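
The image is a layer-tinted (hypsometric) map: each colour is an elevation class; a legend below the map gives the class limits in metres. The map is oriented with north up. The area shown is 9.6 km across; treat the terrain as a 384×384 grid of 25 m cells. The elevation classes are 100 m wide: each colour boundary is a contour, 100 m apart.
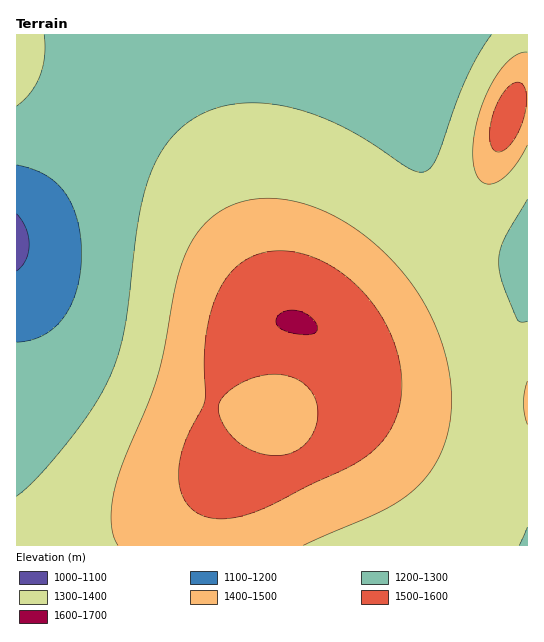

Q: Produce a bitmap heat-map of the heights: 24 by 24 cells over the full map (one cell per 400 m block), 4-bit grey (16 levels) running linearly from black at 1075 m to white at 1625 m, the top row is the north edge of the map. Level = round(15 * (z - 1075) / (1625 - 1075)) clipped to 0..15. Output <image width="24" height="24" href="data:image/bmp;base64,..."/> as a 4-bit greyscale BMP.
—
<image width="24" height="24" href="data:image/bmp;base64,Qk2WAQAAAAAAAHYAAAAoAAAAGAAAABgAAAABAAQAAAAAACABAAATCwAAEwsAABAAAAAAAAAAAAAAABEREQAiIiIAMzMzAERERABVVVUAZmZmAHd3dwCIiIgAmZmZAKqqqgC7u7sAzMzMAN3d3QDu7u4A////AHd4mqu7uqmYiId3Zmd4mrvMy7qpmYh3dmZ4mrvMzMu6qZiHdmZ3irvMzMzLuqmHd2ZniavMy7zMy6mId1ZneavMuqvNzLqYeFVWeJu8uqvN3LqYeFVWaJq8u7zd3LqYeERVZ4q8zM3e3LqYeDRFZ4q83u7u3LmHdzNEV4m83u7ty6mHdiM0Vom83u7dy5iHZhI0Vomrzd3Muph3ZhI0VnirvMy7qYd3ZhI0Vniaq7uqmHd3ZhI0VniJmqmZh3d3diNEVmeImZiId3Z4hzRFVmd4iIh3dmZ5qERVVmZ3d3d3ZmZ5ulVVVmZmd3ZmZmZ5zGZVVmZmZmZmZmZozWZlVmZmZmZmZmZnrHZmVmZmZmZmZmZminZmZmZmZmZmZmVmeA=="/>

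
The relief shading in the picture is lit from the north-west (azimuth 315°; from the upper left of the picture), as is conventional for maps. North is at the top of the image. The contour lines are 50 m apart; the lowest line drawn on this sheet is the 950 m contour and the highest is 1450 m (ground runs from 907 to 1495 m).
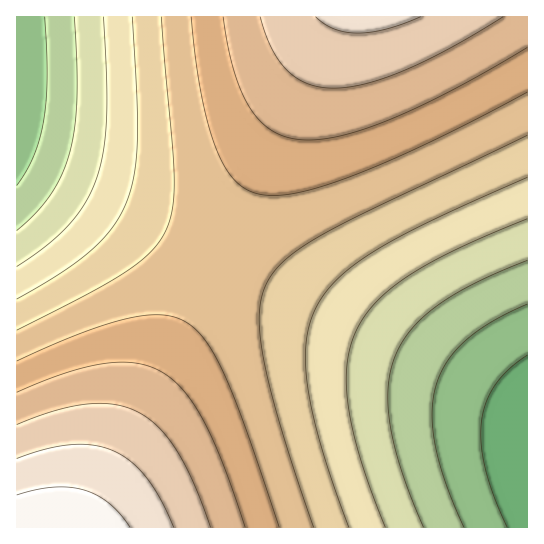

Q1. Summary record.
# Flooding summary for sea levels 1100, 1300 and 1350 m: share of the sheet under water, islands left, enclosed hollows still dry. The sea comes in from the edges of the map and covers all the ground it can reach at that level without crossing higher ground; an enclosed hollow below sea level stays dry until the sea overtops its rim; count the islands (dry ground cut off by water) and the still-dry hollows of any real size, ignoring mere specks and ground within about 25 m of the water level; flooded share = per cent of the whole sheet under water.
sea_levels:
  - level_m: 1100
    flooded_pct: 24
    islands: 0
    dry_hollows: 0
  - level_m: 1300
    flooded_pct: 78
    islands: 0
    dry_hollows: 0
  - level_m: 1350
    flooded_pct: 88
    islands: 0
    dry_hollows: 0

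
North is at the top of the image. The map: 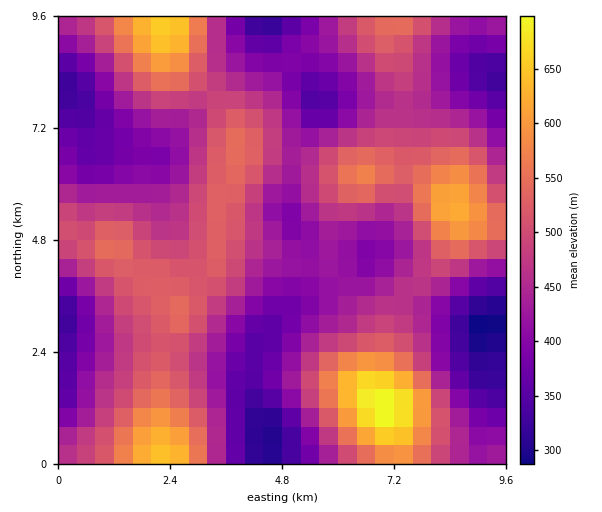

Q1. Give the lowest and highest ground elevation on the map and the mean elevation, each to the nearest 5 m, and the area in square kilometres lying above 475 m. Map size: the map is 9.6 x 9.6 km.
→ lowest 280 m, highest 705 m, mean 460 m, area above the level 39.3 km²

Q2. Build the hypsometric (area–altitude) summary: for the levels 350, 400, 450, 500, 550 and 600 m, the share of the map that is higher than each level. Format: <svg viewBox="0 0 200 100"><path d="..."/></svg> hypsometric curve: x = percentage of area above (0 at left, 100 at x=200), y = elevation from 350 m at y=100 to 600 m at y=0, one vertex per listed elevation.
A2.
<svg viewBox="0 0 200 100"><path d="M184 100l-32-20-44-20-44-20-39-20-13-20"/></svg>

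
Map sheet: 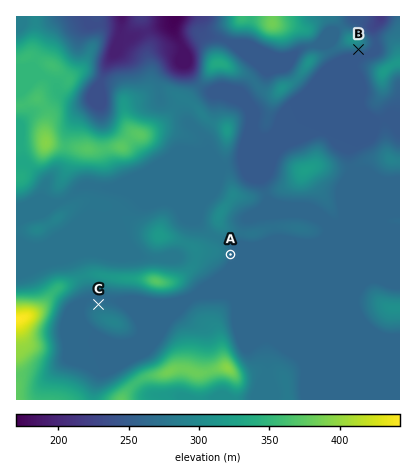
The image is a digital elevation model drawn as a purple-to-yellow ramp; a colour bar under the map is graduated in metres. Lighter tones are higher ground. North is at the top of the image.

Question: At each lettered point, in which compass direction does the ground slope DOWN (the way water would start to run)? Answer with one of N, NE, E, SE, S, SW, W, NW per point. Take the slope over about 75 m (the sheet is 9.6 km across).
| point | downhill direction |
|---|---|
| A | E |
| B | S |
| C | N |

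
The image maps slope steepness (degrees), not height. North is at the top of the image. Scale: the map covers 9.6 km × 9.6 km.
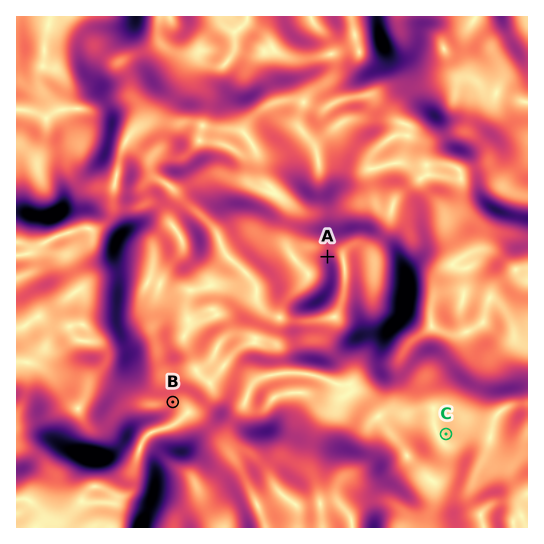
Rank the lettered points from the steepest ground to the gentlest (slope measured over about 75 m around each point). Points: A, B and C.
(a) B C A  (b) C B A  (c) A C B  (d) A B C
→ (d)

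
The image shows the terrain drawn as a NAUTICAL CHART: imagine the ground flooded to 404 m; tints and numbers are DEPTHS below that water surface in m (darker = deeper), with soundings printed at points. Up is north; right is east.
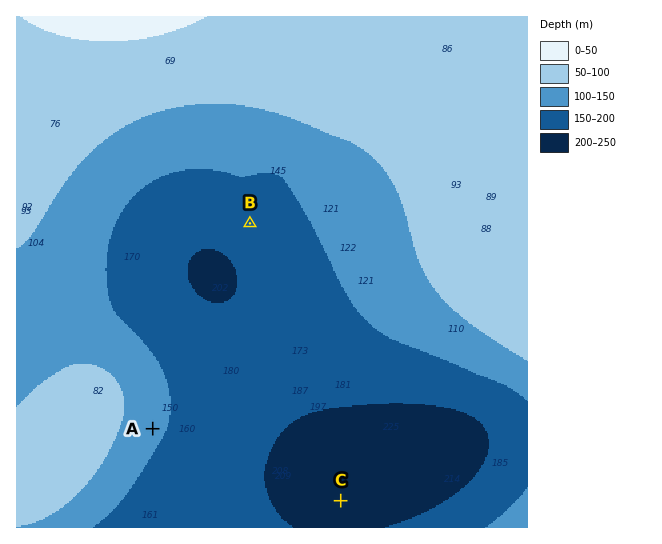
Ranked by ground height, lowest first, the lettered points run C B A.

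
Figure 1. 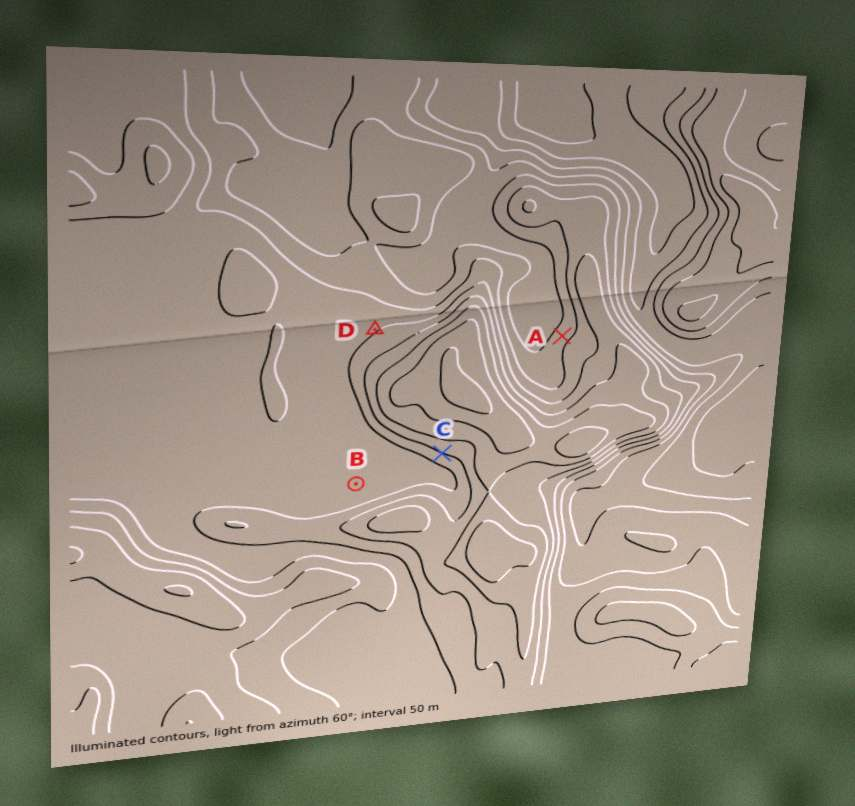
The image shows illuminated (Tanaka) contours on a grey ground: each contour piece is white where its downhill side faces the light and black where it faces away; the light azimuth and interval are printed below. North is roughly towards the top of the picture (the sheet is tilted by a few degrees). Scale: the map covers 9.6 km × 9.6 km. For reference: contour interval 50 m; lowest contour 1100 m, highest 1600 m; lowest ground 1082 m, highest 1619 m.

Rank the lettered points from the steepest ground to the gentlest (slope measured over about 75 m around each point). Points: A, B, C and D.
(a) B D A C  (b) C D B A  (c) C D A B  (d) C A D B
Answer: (d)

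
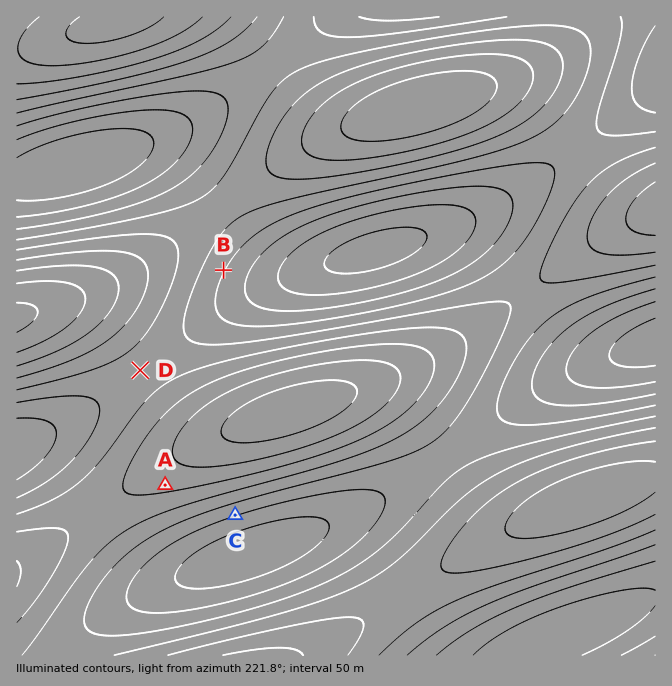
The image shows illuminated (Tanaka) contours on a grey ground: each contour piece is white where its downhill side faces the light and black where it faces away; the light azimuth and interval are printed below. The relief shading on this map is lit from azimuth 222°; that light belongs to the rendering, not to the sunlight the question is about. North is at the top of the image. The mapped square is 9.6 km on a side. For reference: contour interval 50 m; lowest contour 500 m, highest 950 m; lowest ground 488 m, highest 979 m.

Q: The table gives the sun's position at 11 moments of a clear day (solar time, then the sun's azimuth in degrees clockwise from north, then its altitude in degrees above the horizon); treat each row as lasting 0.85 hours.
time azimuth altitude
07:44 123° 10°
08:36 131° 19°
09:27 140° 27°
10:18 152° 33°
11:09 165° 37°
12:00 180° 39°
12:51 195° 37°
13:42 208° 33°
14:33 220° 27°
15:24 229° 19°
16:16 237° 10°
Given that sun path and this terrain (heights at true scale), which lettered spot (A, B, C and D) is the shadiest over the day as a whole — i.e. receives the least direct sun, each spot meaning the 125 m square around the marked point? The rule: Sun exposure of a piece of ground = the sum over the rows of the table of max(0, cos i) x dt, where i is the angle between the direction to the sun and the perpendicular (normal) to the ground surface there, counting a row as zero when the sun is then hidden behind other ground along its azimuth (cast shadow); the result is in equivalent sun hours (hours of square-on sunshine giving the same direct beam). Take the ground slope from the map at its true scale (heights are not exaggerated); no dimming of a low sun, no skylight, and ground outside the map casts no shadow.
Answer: C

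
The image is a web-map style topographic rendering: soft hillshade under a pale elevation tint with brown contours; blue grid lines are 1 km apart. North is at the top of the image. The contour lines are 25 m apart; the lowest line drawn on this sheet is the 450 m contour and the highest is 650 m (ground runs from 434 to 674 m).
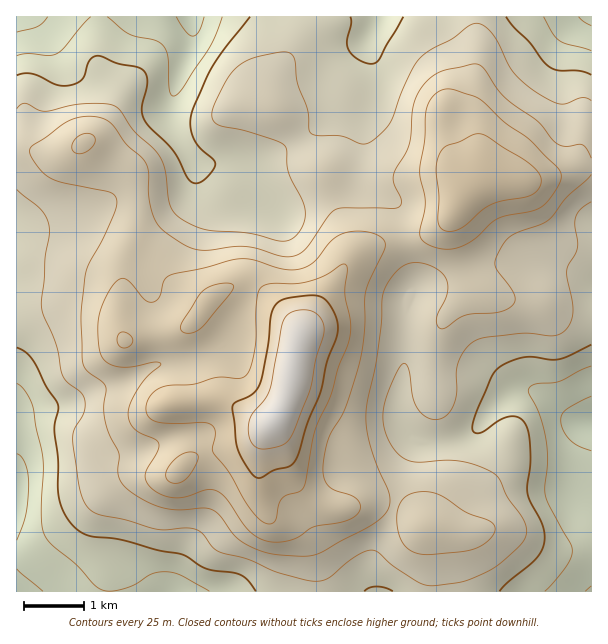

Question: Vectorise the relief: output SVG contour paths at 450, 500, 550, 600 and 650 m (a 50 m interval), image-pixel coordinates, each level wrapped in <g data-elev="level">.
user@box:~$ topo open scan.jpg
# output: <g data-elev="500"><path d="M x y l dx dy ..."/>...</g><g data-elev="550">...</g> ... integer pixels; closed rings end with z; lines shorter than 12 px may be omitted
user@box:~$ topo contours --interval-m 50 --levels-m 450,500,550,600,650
<g data-elev="450"><path d="M17 569l26 22"/><path d="M17 454l4 3 5 8 3 20-3 30-9 25"/><path d="M591 451l-12-5-9-6-7-9-2-11 1-6 4-4 25-14"/><path d="M591 26l-7-4-5-5"/><path d="M48 17l-10 9-21 6"/><path d="M204 17l-5 15-4 3-3 1-7-6-9-13"/></g><g data-elev="500"><path d="M364 591l5-3 8-1 9 1 7 3"/><path d="M500 591l7-8 31-26 6-12 0-12-3-11-10-19-3-9 2-41-1-18-4-11-7-7-9 0-11 4-15 11-7 1-3-2-1-3 4-15 16-38 5-6 6-4 12-5 12-3 24 3 9-1 31-14"/><path d="M17 348l9 4 6 7 15 28 11 17 0 6-4 19 4 30 0 35 6 18 10 14 7 6 8 4 30 3 39 11 22 4 26 15 33 5 8 5 9 12"/><path d="M591 75l-12-4-21-1-9-3-7-7-12-17-15-15-9-11"/><path d="M250 17l-25 31-12 17-21 46-2 14 4 13 5 9 14 12 2 5-1 4-6 8-10 7-4 0-5-3-15-28-24-24-6-8-2-12 5-28-1-6-5-5-24-6-19-7-5 1-3 3-8 20-11 5-14 0-25-11-8-1-7 2"/><path d="M403 17l-23 42-5 4-4 1-14-5-9-10-1-8 4-17-1-7"/></g><g data-elev="550"><path d="M419 554l15 0 28-2 12-3 9-4 7-6 4-6 1-6-6-6-22-8-29-19-13-2-14 2-7 4-4 6-3 9 0 12 2 11 5 8 6 6z"/><path d="M591 158l-4-9-5-4-18 1-9-4-17-20-35-27-18-25-5-5-7-1-29 6-9 4-9 8-6 8-5 11-3 10-3 33-16 32 1 9 7 15-1 6-7 2-48 0-9 1-7 6-25 36-8 5-11 1-37-10-14 0-31 3-11-2-9-4-19-13-8-9-7-21 0-28-3-9-5-7-15-13-15-20-10-6-14-2-13 3-12 6-31 22-1 6 7 12 8 9 9 6 54 12 6 3 3 5-1 7-4 11-26 52-5 51 2 42 4 8 15 10 4 6-2 18 0 12 5 17 10 19-1 20 4 10 5 6 11 8 23 10 18 3 25-2 9 2 7 6 12 17 8 7 16 9 17 5 29 2 13-1 59-31 13-12 3-11-2-10-11-24-7-21-3-15-1-14 1-16 11-48 3-30 1-26 6-15 11-13 12-6 15 1 15 8 5 7 2 8-2 10-9 21 0 8 4 3 5-1 12-9 7-4 30-2 12-4 7-6 1-7-5-9-13-17-2-6 1-7 7-12 4-6 7-5 26-9 9-6 17-21 25-23"/></g><g data-elev="600"><path d="M267 524l5 0 3-3 4-17 3-6 5-3 13-4 4-5 11-55 15-35 8-28 11-26 2-18-6-30 2-24-2-6-4 1-15 10-15 6-15 3-26 0-6 1-4 3-2 6-2 11 0 33-2 13-4 17-5 8-6 2-21-1-25 7-28 2-11 6-7 10-1 6 1 6 3 5 5 2 16 2 33-1 9 4 2 8-3 13 2 6 16 20 21 37 9 10z"/><path d="M173 483l9-1 8-8 8-15 0-3-2-3-5-1-8 2-7 4-6 7-4 6 0 6 2 4z"/><path d="M120 347l6 1 6-4 0-6-4-5-6-1-4 3-1 7z"/><path d="M186 333l9-1 8-6 28-33 2-5 0-3-6-2-11 1-9 4-6 4-20 32 0 6z"/><path d="M447 231l8 0 7-4 20-17 10-6 11-3 22-4 9-3 4-5 3-6 0-4-2-6-14-13-43-26-8 0-15 8-13 4-5 5-3 5-2 15 3 24-1 27 3 6z"/></g><g data-elev="650"><path d="M260 449l18-2 10-6 6-11 14-35 8-36 8-29-3-11-9-8-9-1-9 1-7 4-4 6-13 69-5 9-13 15-3 9-1 9 2 8 4 5z"/></g>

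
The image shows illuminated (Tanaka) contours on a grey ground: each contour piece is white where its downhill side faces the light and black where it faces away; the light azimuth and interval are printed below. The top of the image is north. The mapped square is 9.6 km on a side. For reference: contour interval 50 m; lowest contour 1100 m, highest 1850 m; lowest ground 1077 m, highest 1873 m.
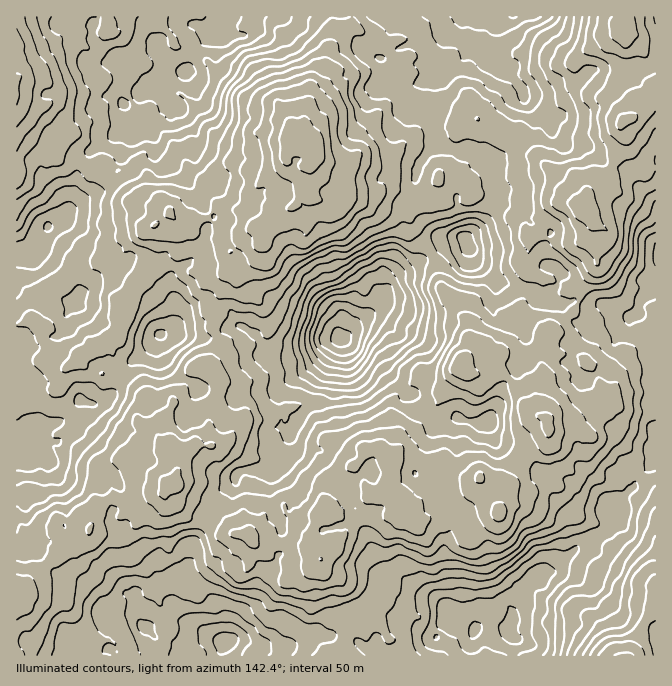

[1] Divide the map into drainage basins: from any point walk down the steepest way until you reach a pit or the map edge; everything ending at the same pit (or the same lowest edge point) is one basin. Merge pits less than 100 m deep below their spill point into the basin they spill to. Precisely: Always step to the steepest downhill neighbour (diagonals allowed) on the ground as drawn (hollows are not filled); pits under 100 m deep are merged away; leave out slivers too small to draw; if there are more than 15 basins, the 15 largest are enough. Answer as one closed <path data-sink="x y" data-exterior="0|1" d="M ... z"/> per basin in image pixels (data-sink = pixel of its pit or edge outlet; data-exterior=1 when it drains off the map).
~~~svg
<path data-sink="317 155" data-exterior="0" d="M475 16l-378 0-4 7 0 12 3 7 11 11 14 7 0 17 5 11 2 3 15 1-19 13 7 18-21 16-18 10-13 14-10 39 0 8-3 7-4 4-14 6-9 10-7 19-16 1 0 195 11 7 13-1 6-16-3-17 15-2 14-5 6-6 2-13 12 5 13-3 9-11 4-15 14-14 10-5 18-22 10-3 15 5 25 2 22-12 10 0 12 7 14 18 26 2 21-7 9-5 14-1-9 7-3 6-11 11-27 17-9 11 4 31 9 10 7-15 15-13 4-8 0-10 21-47 11-7 4-8 25-22 2-8 7-7 3-8 27-19 17-7 9-8 21-7 23-21 11-20 0-6-5-9 0-10-8-11-2-8-17-6-7 3-12 0-4-3-6 0-4-3-3-10 0-15 7-12-2-25 4-7 12-7 14-14 12-22 0-13z"/><path data-sink="500 512" data-exterior="0" d="M470 248l-9 49-6 7-15 7-40 0-20-8-6 8-13 7 17 1 17 14 19 5 9 9 5 18-2 12-16 19-4-3-29-35-37-19-1 13-6 20 0 16-5 12 0 12 8 18-2 10-10 9-9 0-17-3-8-10-7 26-6 6-5 3-32 0-4 4-2 7-18 15-2 8-13 12-5 21-10 16-2 21-10 12-1 5 0 13 11 16 36 20 14-2 13 2 23 12 5 0 10-7 13-2 12-10 18 2 6-6 4-8 10-9 9 0 5 3 11-21 9-9 3 0 27 20 12-3 11 0 12 3 17 10 4 0 6 6 1 7 12-10 7 0 8 7 6 2 5-8 0-10 11-16 2-10 11-11 17-4 22-21-7-18-3-18-13-19-2-5 2-6 4-3 12 2 13 15 22 7 5 8 2-8 9-4 12-10 4-11 15-13 5-8 0-27-7-4-27-3-16-15-7-16-5-6-9-3-14-18 3-24-17 10-17-2-11-7-9-19-12 0-8-4-6-6 2-33-22-18z"/><path data-sink="174 485" data-exterior="0" d="M242 326l-10 0-22 12-25-2-15-5-10 3-18 22-10 5-14 14-4 15-9 11-13 3-12-5-2 13-6 6-14 5-15 2 3 17-6 16-13 1-9-6-2 0 1 203 51 0 1-2-5-7 0-9 10-7 24-10 6-10 4 0 9 5 18-2 9 12 6 0 5-3 15-4 12 2-9-16 0-13 1-5 10-12 2-21 10-16 5-21 13-12 2-8 18-15 2-7 4-4 32 0 5-3 6-6 7-26 8 10 17 3 9 0 10-9 2-10-8-18 0-12 5-12 0-16 6-20-1-9-20 44 0 10-4 8-15 13-7 15-9-10-4-31 9-11 27-17 11-11 3-6 9-7-14 1-9 5-21 7-26-2-14-18z"/><path data-sink="625 27" data-exterior="0" d="M655 16l-155 0-2 2 0 22 5 15-1 16-12-3-7-6-2-9 3-30-7-7 1 17-12 22-14 14-13 8-3 6 2 25-7 12 0 15 3 10 14 6 12 0 7-3 7 1 10 6 2 7 8 11 0 10 5 9 0 6-11 20-22 22 5 8 0 7 3 7 10 6 14 15 29 6 7 4 10 10 20 1 13-3 17 7 16-2 17 10 8 0 3-3 1-10 10-11 2-14 5-6z"/><path data-sink="17 93" data-exterior="1" d="M95 16l-79 1 1 239 15 0 7-19 9-10 14-6 4-4 3-7 0-8 10-39 13-14 18-10 21-16-7-18 19-13-15-1-2-3-5-11 0-17-14-7-11-11-3-7 0-12 3-5z"/><path data-sink="627 655" data-exterior="1" d="M655 458l-4 7-15 13-2 9-14 12-9 4-2 4 2 18-7 9-10 6-4 8-15 1-21 20-17 4-11 11-2 10-11 16 0 10-5 8 6 10 0 18 142-1z"/>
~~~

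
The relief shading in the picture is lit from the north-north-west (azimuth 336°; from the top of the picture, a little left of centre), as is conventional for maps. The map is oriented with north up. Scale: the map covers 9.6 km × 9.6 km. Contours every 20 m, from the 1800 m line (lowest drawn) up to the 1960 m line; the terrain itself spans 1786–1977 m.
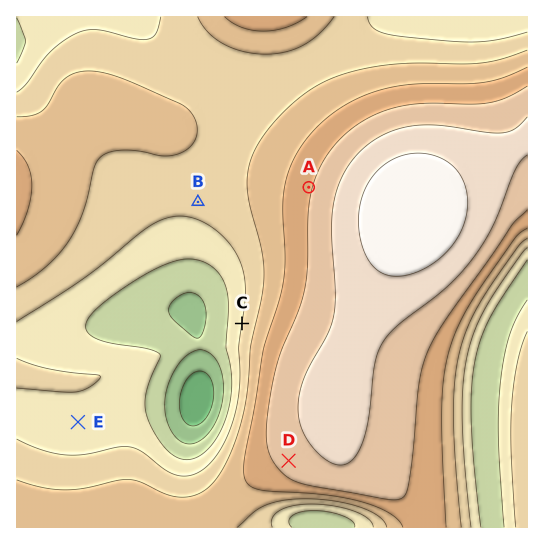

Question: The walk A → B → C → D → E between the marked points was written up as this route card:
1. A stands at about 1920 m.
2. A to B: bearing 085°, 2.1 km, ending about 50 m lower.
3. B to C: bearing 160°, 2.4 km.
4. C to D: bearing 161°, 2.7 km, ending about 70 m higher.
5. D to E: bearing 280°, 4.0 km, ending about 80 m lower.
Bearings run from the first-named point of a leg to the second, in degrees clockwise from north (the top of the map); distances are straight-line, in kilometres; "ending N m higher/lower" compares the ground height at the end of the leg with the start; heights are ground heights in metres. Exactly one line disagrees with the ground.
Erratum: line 2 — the bearing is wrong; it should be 262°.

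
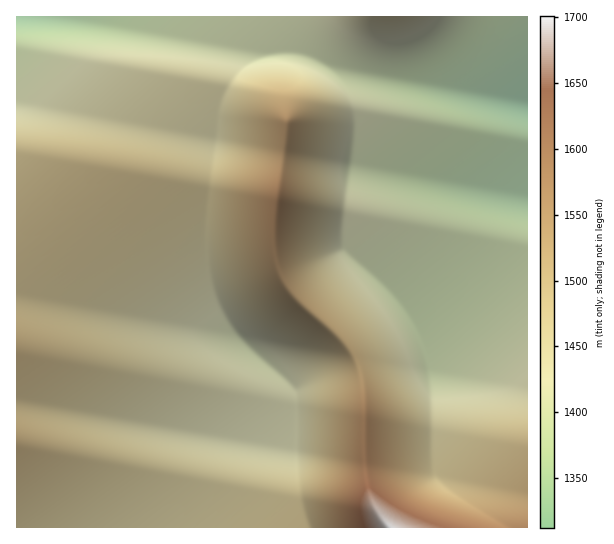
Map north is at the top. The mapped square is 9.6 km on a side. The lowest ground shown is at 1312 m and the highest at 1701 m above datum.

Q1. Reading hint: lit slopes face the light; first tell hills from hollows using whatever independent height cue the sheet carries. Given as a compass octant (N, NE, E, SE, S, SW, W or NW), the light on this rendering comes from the N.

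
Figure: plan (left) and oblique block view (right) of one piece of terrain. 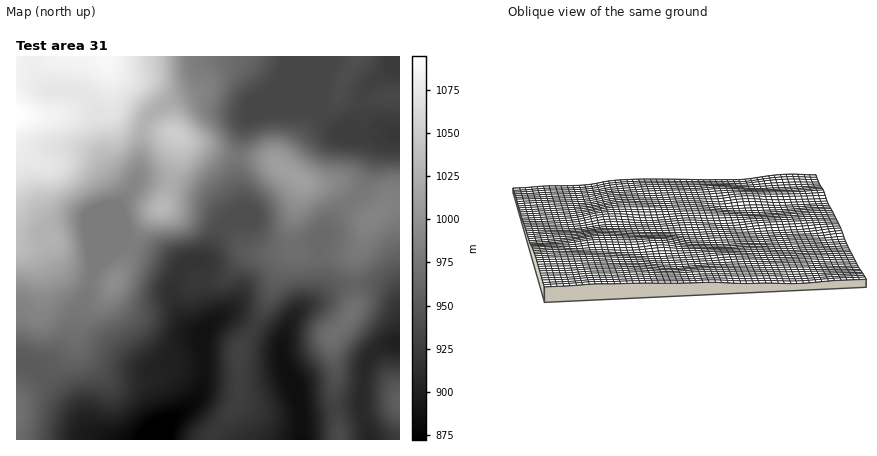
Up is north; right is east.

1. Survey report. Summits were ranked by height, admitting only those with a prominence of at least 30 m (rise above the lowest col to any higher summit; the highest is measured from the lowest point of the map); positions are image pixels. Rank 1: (300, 180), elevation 1012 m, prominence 37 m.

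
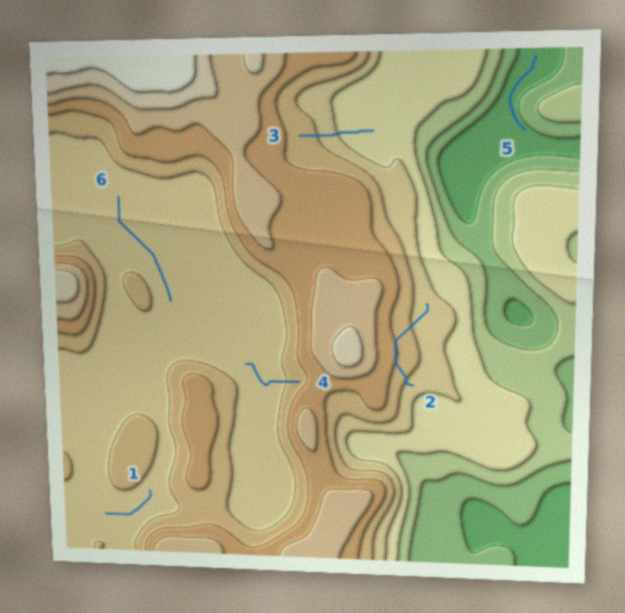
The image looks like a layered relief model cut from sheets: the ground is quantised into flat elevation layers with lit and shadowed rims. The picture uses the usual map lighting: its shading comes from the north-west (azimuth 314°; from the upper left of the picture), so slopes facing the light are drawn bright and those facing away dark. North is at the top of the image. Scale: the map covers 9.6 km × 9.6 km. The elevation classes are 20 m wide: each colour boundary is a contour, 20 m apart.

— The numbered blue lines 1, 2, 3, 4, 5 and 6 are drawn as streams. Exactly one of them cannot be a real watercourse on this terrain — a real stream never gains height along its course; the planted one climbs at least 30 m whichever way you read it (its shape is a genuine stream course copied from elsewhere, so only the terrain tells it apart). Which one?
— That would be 2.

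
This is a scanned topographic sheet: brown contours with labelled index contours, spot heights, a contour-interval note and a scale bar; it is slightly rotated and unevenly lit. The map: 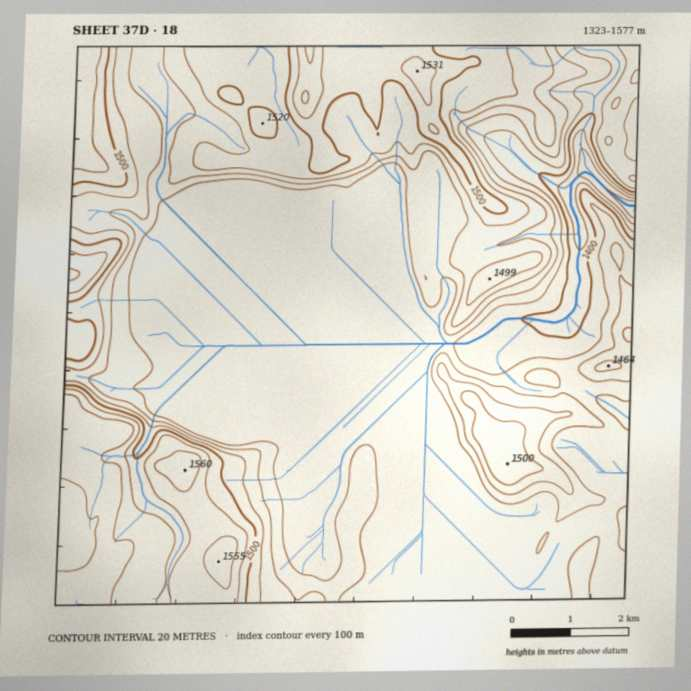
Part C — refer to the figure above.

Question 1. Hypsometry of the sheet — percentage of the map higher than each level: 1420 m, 93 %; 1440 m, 51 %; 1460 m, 38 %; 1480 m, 28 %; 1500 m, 17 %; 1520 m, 11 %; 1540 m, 5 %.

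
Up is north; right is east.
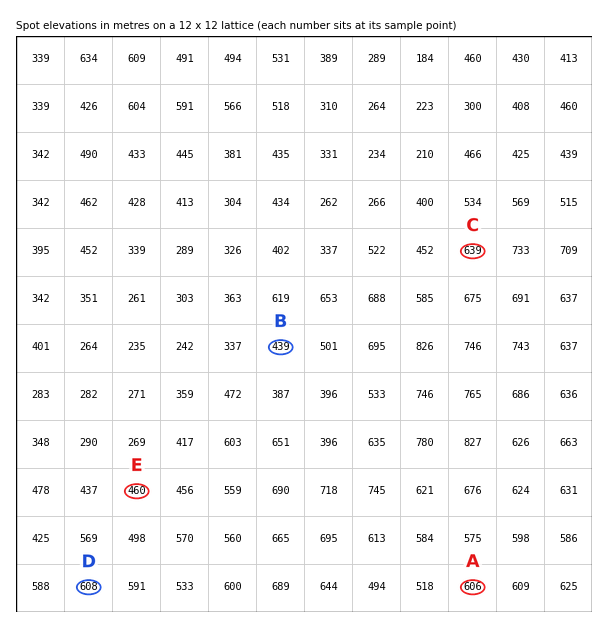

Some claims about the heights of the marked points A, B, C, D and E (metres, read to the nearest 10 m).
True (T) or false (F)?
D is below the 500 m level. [F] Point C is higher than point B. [T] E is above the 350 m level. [T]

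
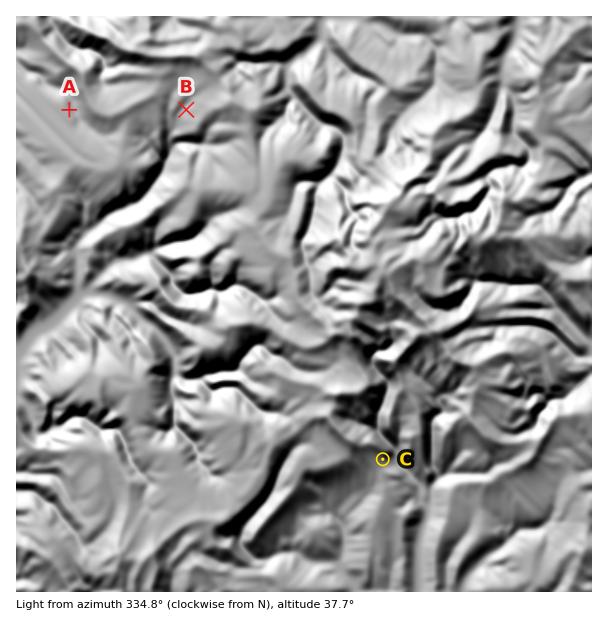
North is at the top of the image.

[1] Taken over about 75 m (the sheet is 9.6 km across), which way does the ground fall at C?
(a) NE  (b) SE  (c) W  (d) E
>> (d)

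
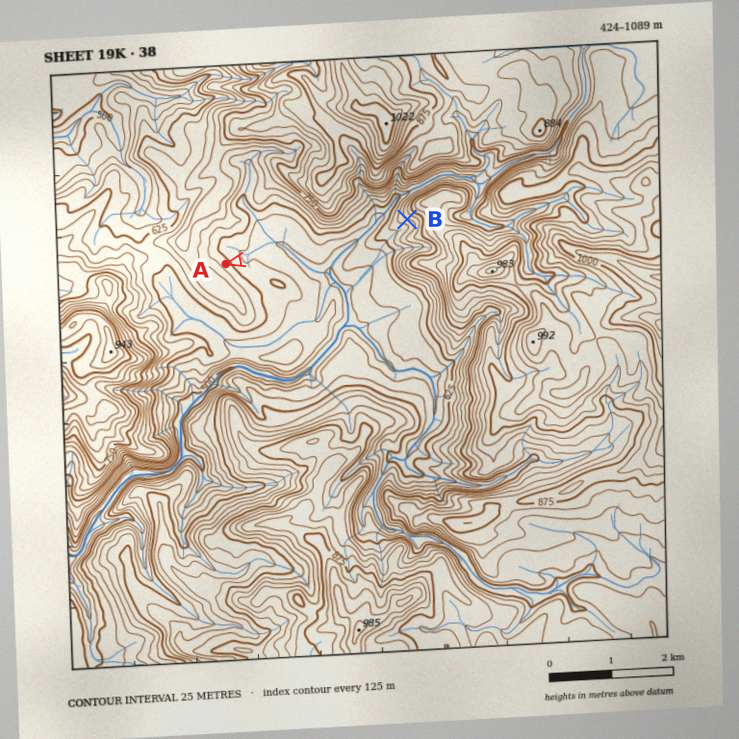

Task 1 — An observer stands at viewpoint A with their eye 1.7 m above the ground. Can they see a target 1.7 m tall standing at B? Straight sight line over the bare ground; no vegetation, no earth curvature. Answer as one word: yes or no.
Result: yes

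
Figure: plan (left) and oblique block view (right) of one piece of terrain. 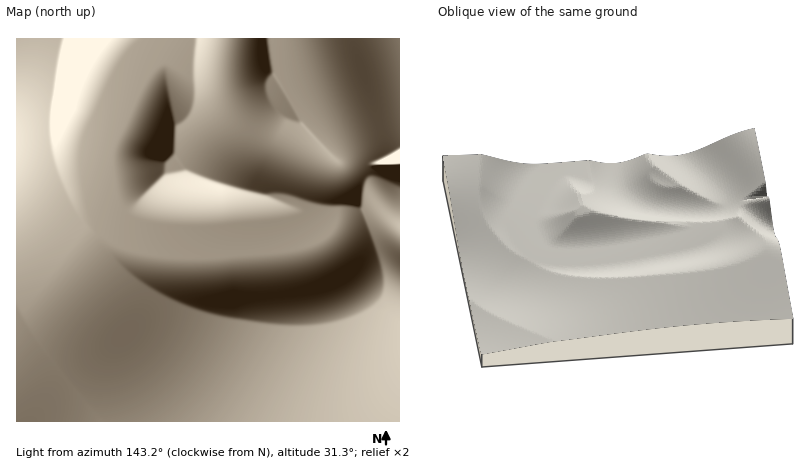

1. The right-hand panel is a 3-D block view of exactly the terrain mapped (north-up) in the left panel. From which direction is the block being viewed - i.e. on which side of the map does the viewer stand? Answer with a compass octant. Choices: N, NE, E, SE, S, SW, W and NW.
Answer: S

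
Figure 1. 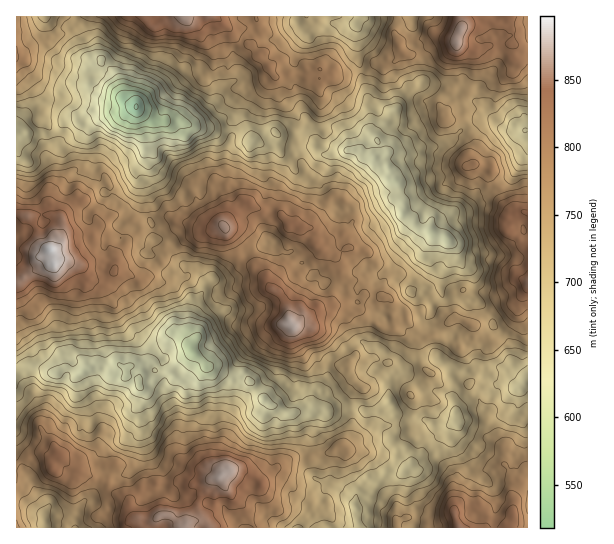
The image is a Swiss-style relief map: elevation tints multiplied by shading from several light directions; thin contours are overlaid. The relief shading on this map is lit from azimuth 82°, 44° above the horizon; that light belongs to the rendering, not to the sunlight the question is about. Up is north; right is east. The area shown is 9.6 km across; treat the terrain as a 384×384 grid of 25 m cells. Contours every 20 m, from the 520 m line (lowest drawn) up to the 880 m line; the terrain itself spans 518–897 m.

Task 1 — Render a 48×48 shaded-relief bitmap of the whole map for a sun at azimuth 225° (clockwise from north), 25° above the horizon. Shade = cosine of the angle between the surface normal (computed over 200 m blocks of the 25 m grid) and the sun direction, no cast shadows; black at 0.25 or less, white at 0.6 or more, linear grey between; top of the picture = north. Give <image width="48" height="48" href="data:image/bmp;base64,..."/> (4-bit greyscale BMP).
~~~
<image width="48" height="48" href="data:image/bmp;base64,Qk32BAAAAAAAAHYAAAAoAAAAMAAAADAAAAABAAQAAAAAAIAEAAATCwAAEwsAABAAAAAAAAAAAAAAABEREQAiIiIAMzMzAERERABVVVUAZmZmAHd3dwCIiIgAmZmZAKqqqgC7u7sAzMzMAN3d3QDu7u4A////ABN5mqqql3iGVUN4ZXiIiFWbuGibx0ZmZDWKqqmahmZEVVaYaIZnhkWap1ebpUZnY2eby5mpZWRGd4qXiVRmZUeZhleJhERHVHi+2pqXVmaJmap3lkZlVmiIdFVoYyNYZnrdqId2ZmeJmqhnZFZFiJiIZVZ5dEaJd4vah2Z2VVaIiHZENFVImqmIdniqZWiYd4qoZTVjI1iXdlMQEkNXiqh3ZoqoZXeIdomWMSQxE2h1VDEAACJFeHZUR5qXZ3iXZJqEETVCNHh1UzIQATM1VVQzaKllZomFM6piElZCJXh1Q0MQA0NERVU1aIdmZ6l0NadBElVCNXhjNFMRNVZ2aIZWaJiIeblkV4YyElYyNGdSNEMzRpuYm6iYesmHarhVVYcxA1QhJHdCQzQzWsuZq7une6d2epZVRXQQJFMzR5dVVFZWrcuru8pkeXeHeXZlZnQ1ZmZmeZdlRHib7t3bqqdWiIqEaHd2d4eIiIiImphkR6zv//7JmYZneKlVq5mYipmImqqruoZDes////2pqHZWiql6ypqYrImavMu8qHVFm+//7eyql3eKzKmamJl4vImqvLu6iHZorf/czMuHZXmsuYd4iZdpy6qJu6u6mYebz/yrqqdVRXiYiGVoh1WMyqh6y7u5iIm7zcq7qqZERWd3l0RnZUe9u4ityrqYiZqpq7vNzJUyNFZ4cxVmZ3m8vHnMqZiIiYiIiZvMylIjRndmQ1dmdmi8zHrLiIZ4dlZneKzLpiNGiYdmVWU0VFnMuZu5d1V2RFZnm97KdDVoqXZ3VCE1VYu6h7qXUzVlNGd6zeyXU1eaqHd1MRJERry7qph1M0VlVnic3cuXVpu6hnZCERIzWt3uuZhlQ0ZVZnm8y7p2acyoZWQiEBNovu7tl5h3Q0ZWZnmpmZZVerllRFQyADebzN3biGVmM2VVVWh3d2VWeHVDNXYgAXqrvNy5iDRlNVNFM1ZndmVmVVQiR3QAFZvN3dyoVEVkRTNUE1Z4h3ZkI0IjVkEANpvdzcqWRCRURDVhFFaZd3ZSJDJFVDAAN7zLvLqFNCVkREUwJFeXZlQxIzRmQyADesy7vKhiEWiFRDMiI1h0RDMhNEd0NBFHmruqqXUwAYl1UyMhAmYyREQyVnhlZUeImru6l1MQE4mGQkMAAkQ0VWdWiIl3h3mIq8y7mGMRNbuWNFIAE0VnirqJqauJqIiKq7vMl2Q0Z8uFVlISNImrzuuqu8ubuZiJmau6dmVnebl2ZlMzSc3d/9uru7mcuId4msuoZneImpl2VERFnf/v/rqqu6msl4Z6u6l3d3iqvIhlVWZp3///65qZu5mqiHWLuYiKmIq7uodVVWZ77//tuambyoeIh1SLqZrNy7urqHVFVWed7/3Lu7msyFVmVCOKmarN3cqqmERWZorf/+3d3amrlUQzQxNniYit64iJh0RXeav///3u65moZUEUUhNoqWe8uFZ4dTNGeJz//9zMqJl2dSFHZDV5p1ipl1Z4dSI3iK3/7am7mJdGdCNpZVV5l2iImGaIZA=="/>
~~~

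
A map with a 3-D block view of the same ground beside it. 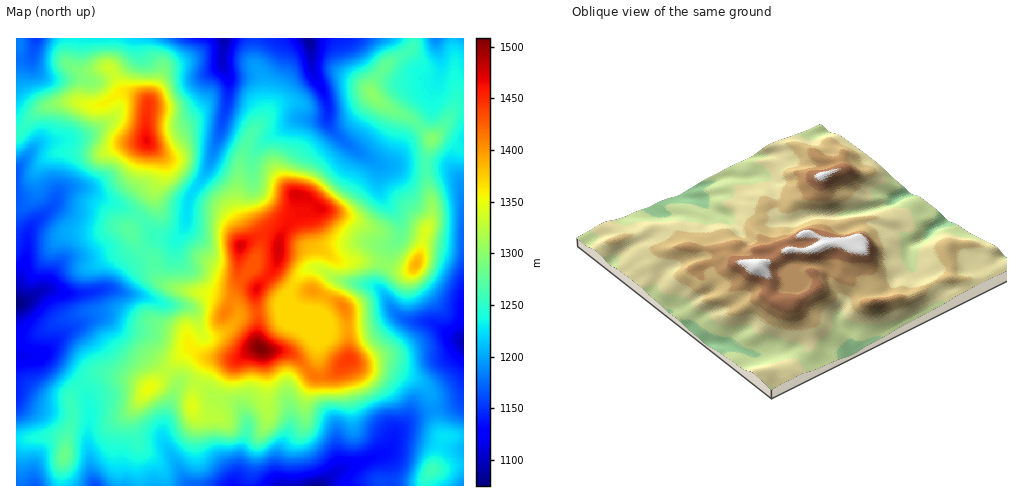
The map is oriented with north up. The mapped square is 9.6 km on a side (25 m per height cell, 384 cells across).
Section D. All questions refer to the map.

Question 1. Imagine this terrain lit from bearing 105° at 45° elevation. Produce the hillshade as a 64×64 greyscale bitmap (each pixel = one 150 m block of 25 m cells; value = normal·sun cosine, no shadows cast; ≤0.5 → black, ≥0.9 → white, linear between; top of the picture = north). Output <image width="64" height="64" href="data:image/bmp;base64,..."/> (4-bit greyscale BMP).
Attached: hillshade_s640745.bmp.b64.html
<image width="64" height="64" href="data:image/bmp;base64,Qk12CAAAAAAAAHYAAAAoAAAAQAAAAEAAAAABAAQAAAAAAAAIAAATCwAAEwsAABAAAAAAAAAAAAAAABEREQAiIiIAMzMzAERERABVVVUAZmZmAHd3dwCIiIgAmZmZAKqqqgC7u7sAzMzMAN3d3QDu7u4A////AImGRoq7qGaIiIiJqpmaqph4qqmZmphmZnZnh2QkeaqqiIVFirunZ4iImImpiJqqmHiaqYmZmYdmZmd3ZCNpqqqIhTSLy5dniIiYiZh4mqqoeJqYiZmqqXdmZ3dkIUeaqoiGM3rMl2eIiJmZl3iaqql3mpiJmaqpiId3d2UyNomZiIZDasuXd4h4mZmHeJqpmXebqHiau6mImYh3ZTNGiZl4h2Rpu4Z4iHiamHZ4mpmZdpu5eJq7uYiamYd1REaImXeHdmm6hniIiJqXZWiamJqFe8p3isy5d5qpiHZERniZZmdmaKqGeIiJqpdUaJmYm5Zpy5Z6zMl3mqqYdlRFeIhVZlVnmoZneJmql0NXmYmrple8p3nNyXeaupiHVEZ4iFVWVVeZhmZniqqXQ1iYiaunV6uoec25iJu6mYdlVniIVVZVVomHZmZ5u6dDWJiImpdnmqh5zLmIq7upmHZniYhVVVVXmYdmVFirqFNYmYiZh3ial3m7qImru6qph3iZmVVVVFeJh3ZURpu5dFiZiJmHeJqXaKqZmqu7qrqXeJqZZlREV4iHdmQ0erqGV5iIiYh4mpZWiZmqu8u7upiJmpl2ZUNFeHd2ZURoqpdniHeJmIiqlkV4maq83cu6qZmZmXdlQzRnd3ZlVVeJmHd3ZnmpiLuWNXh4mrzd27qqmZmZd3ZTM0Z3d2ZlZniIdnZUaamJvJZXh2aJrN7bu7qpmYh3dlQzRWd2ZmZmZnh2ZkRYmInMqImGRXis3cu7u7qZiHd3ZTM1ZmZmZmZlZ3ZlREVnebuqqpZEWKvMuqvLupmZeIh2Q0VWZmVWZmRGd2VDM0V5qqq6l1RHq7uqq7uqqql3iIdkRVVmZVZmZEV4dkMyJHmZmZmIZVe8upmqqqqqqnd3iHZVVVZlVmZkRXiGVUMjeqmIiIh2WM3KqZmZmqqqZmd4h3ZVZVRWZ2VFeGVndTN6uYiIiIZpzcuqmZmZmZpmVmd4d2ZlREVnZURnU1iXVHu5iIiIdmne3LqpmZiJmlVVZnd3d3ZURWd1RGYyN5hli7mIiIh2at7dypmamZmqZURWZmZ3dmVEZ3ZVVTI1iGacuYiIh2Z63d3JiJqpmql3ZVZmZmZmZVVmZlVVVURnVq3Jh3iId4q8zLhoq7qqqXiHZmZ3d2ZmVVVVZmZmRFZVnduXZ4iIiaq7lliry7uqd4h2ZniIh2VVVWZmZVVDRlSL3KhmiZmaqql1V6zcy7p3iYZmaJmHZVZmd3ZlRDI2dWi8ynaKqqqqqGRGne7cunZ4h1VniIdmZnd3d2VEMSaHVovdqImYmqqodUR8/+3Lh2eIZVZ3d3d3d4h3ZVQxFZhlat7KmHiaqqmGQkv/7cuXVniGZmZmd3d4iIZVVTAFqXVZzcqYiZmaqYdBKN/tzJhVaId2ZmZ3eIiJhlVVIASqhVjNupmaqZmZiGMmzt3MmFRnh3Znd3d4iImGVVQABIqWWL26maqqmZmIdCWt3cyYZFZ3dmZ3d4mYiZdlQwADaIdnrLqqu6qpmZmFNJ3d3JhlVnd2Zmd3iZiJmHVCECNVZ2eKqqvMu6mZmYY0fO7cmXZVZ3ZlZneIiImpdTIiNERWZniZm8zLqqmZhkRr3tyZl2VWZmVmd3h3irp1MzNERDRGd4iJvNy6qYh2VFnO3IiZhlZmZmd3d3ebuoUzRVVUMiNniIiszLqph2ZlWM3Ld4mYZWZmZ3ZmeKu7hTNFZ3UxAUeIiaqqqZh2ZmVYzct3iJh2ZmZmZmZ4q8yWM0Vnh0IAJoiaqpmZmHZmZVjMumeImIdmZlVWZ3ebzbhTNFeIUgAVeJqqmImYdmZVabuqVomYh3dmVVZ3d4nN23QzV4hSACRWiqqYiZh2ZVVpu6lVeJiHdmdlVWeHib3tpjNGiGMzRVaJqYiIiHdlRXq6mWVniIdmZndVZ4iJvO7IQjaIZFZ3d4mZiIiId3ZFerqZhlZ4h2VFd2VniZq83tpSJYhlZ4iIiZmYiHd3dlV6uYipZWd3ZDRmVFaKvLvO22IkeHZoiIiZmZiHd3d2VXq6iLqGZ3dlMzRERYvdy73cgxN5h3eIiJmZiHd3d3dUabuYq5d3d2VDIiM0e93KvNyUEliZiHeImZh3d3d3h2RYvKmaqHeHdlQzIiN73cqszKYiR5qZiIiZh2Z3d3eHZmebuniZiId2ZmUyE3zuyqvMtzI2iaqYial1Vnd3d4d4h3mqVoiId2Z4h1ISe+7bqrzIQjV4mqmZqnRFZnd3iImXZ5pVV4h3ZniZcxJq3uy6q8pSNXeaqZm7hCRWd3iJmZdmiVRFZmZnd4mFImre3LqaymI1Z4mZmbtzI0VniZmZiHZ4VURERWdmZ3YyWc3cqpm7YjV3iImaumIjRXiZmZiId3hmVEM0V3VFZkNHvdypiKpzNXd4iZqoQiM1eamZiIh3eHdmVDRXdlRmZVac3LqYmXM1d4iJqpYyMzV5qZmIiHd4d3ZURWd2Znh2ZnrMy6mYY0Z4iIm7hDNDRGiamYiIh3iIdTNGdmZomYdmeczLu6hDRniIibtzNERERYqpmIiHeIhkIld2VFiamHZpu7u8tzJGiJiJumM1VUMzaKmZmYd4mXQSV3ZUVomHZniqmry4M0aIiIm6Y0ZlVDJGiJqpdniZhCNXd2ZmeId3eJmIm7hDVoiIiapkVnZVQzRWirlmeJqFI1d3d2Z4h3eIiIeJqENXeIiaqVRXd2VURER6uWV4"/>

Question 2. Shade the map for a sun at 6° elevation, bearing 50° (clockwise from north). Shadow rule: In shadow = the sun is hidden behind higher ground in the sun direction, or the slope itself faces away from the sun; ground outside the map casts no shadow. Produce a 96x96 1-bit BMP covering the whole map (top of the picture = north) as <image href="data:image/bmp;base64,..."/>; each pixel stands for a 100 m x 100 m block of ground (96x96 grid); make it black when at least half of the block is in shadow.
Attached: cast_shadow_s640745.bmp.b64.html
<image width="96" height="96" href="data:image/bmp;base64,Qk2+BAAAAAAAAD4AAAAoAAAAYAAAAGAAAAABAAEAAAAAAIAEAAATCwAAEwsAAAIAAAAAAAAA////AAAAAAA/gPgAAAAAAAAAPgA/gPAAAAAAQAAAHgAfgPAAAA4AwAAAHgAfwPAAAA/DwAAADgAPwGAAAA/jwAAADgAPgEAAGA/z4AAADgAHgAAA+Afx8AAADAADgAAB+H/x8AAABAABAAAD/P/w8AYAAAAAAAAH/P7weAYAAAAAAAAH/nxwOAIAAAAAAAAH/nxwOAAAAAAAAAAD/BBwGAAAAAAAAAAD/AB4GB4AAAAAAAAB+AB4OH4AAAAAAAAB+ABweP8AAAAAwAOA+AAg//8AAAAAwAPAeOAA//8AAAAAgAPAMf4B//8AAAAAAAHAA//B///AAAAAAAHAB//x///AAAAAAACAB//5///AAAAAAAAAB//9/xgAAAAAAAAAD//9/gAAAAAAAAAAD//8/AAAAAAAAAAAD//8+AAAAAAAAAAABnz8cAAAAAAAAAAAABD4AAAAAAAAAAAAAABwAAAAAAAAAAAAAAAAAAAAAAAAAAAAAAAAAAAAAAAAAAAAAIAAAAAAAAAAAAAAAeAAAAAAAAAAAAAAAfAAAAAAAAAAAAAAAfAAAAAAAAAAAAAAAeAAABwAAAAAAAAAA+DAABwAAAAAAAAA/8HgADwB8AAAAAAD/8PgABgH8AAAAAH//4HgAAAP8AAAAB///3HgAAAP8AAD+f//+HjgAAAP+AAD////D/xAAAAP+AAD///8D/wAAAAf/AAB/n/gD/wAAAAf/AAA+D+AD/4AABwP+AAAAB8AD/4AAHgAOAAQAAAAB/4AAPAAOAAYAAAAB/8EAOAAAAAcAAAAA/8GAAAAAAAcAAAAA/8GAAAAAAAcAAAAA/4AAAAAAAAIAAAAA/4AAAAAAAAAAAAAA/wAAgAADAAAAAAAA/gAAwAADAAOAAAAB/gAAAAAAAAP4AAAB/AAAAAAAAAH/AAAB+AAAAAAAAAH/wAAA+AAAAAAAAAD/8D4A8AGAAAAAAAD///4AAAPgAAAAAAB///wAAAPwAAAAAAB///gAAAPwAAAAAAB//+AAAAPwAAAAAAA///AAAAPgAAAAAAA///4AAAPAAAAAAAAf//+AAAEAAAAAAAAf///AAAAAAAAAAAAP//+AAAAAAAAPAAAD//+AAgAAAAAPAAAA//8AAwAAAAAPgAAAb/4AAAAAAAAPwAAAD/wAAAAAAAAHwAP4f/gAAAAAAAAHwAP/vgAAAQAAAfAHwAP//+AAA4AAB/8HgAH///AAAcAAD/8GAAH///gAAcAAH//AAAD/+/gAAcAAH//gAAD/8fgAAcAAH/+AAAA/wfgAAcAAH/8AAAAOAPgAAcAAH/4AAAAAAHgAAOAAH/wAAAAAADAAAMAAH/gAAAAAAAAAAMAAH/AAAAAAAAAAAMAAP+AAAAPwAAAAAeAAP8AAAAP4GAAAAeAAfwAAAAP8GAAAA+AAfAAAAAP4AAAAA+AAeAAAAAPwAAAAA+AAMAAAAAPgAAAAA8AAMAAAAAHAAAAAAYAAMAAAAAHAAAAAAYAAMAAAAACAAAAAAIAAcAAAAADAAAAAAIAAMAAAAA="/>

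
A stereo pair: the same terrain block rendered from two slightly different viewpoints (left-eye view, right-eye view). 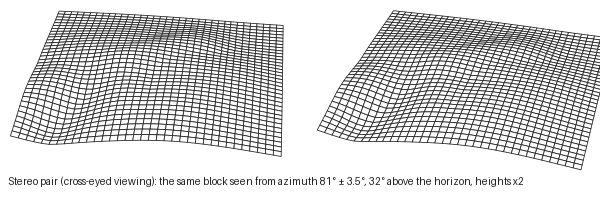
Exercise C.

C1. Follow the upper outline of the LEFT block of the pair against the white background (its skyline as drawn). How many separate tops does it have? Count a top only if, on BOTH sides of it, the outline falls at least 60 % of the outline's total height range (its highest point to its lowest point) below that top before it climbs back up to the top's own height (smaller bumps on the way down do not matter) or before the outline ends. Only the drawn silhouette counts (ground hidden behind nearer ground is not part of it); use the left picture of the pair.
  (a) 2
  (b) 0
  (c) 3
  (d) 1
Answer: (b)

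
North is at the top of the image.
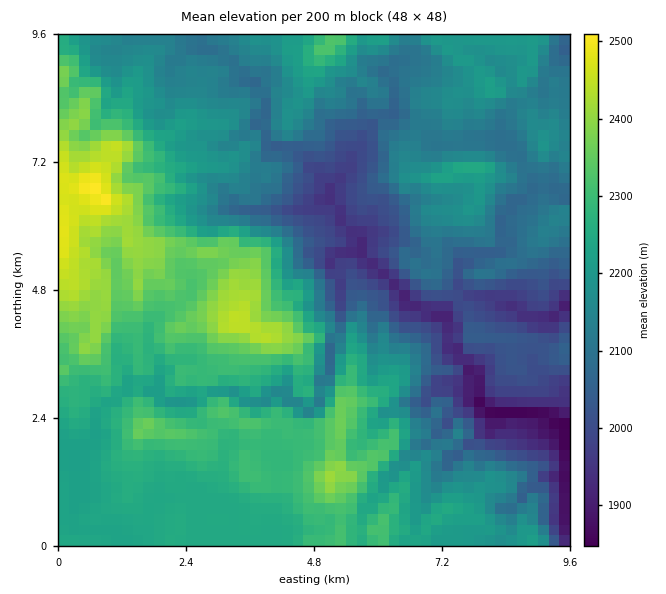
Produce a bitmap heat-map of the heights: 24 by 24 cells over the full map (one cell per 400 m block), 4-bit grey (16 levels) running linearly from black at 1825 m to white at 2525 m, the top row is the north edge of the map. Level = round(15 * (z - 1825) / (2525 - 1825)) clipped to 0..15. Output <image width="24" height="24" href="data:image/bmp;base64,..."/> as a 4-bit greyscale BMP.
<image width="24" height="24" href="data:image/bmp;base64,Qk2WAQAAAAAAAHYAAAAoAAAAGAAAABgAAAABAAQAAAAAACABAAATCwAAEwsAABAAAAAAAAAAAAAAABEREQAiIiIAMzMzAERERABVVVUAZmZmAHd3dwCIiIgAmZmZAKqqqgC7u7sAzMzMAN3d3QDu7u4A////AJmZmZmZmqqqmYiIg5mZmZmZmqqaiZh3YpmZmZmaqsuZl4h2UpmZmZmqqsy4h2d2QpmaqqqqqruqdlVDMZmbu6qqqruahlQiEZmaqJqYl4uoZUISIqqpmZmZiXqZdDI0Q7uqmqqqqmmIdTJERLyqq6vMy3h3ZCRERMy6q73dynZlMyRDM9zLu7zcqWRTIzMzQ93My7zcmFQzRkVURO3My7zLhTMkVlVWZe3Ny6qpdUM0VmZlZu7cqYdlRDM0Z3hlZ+7sqYdmVDNFZ3h2Ze7bqYh2ZDNGeJmGZt3cqId2VERGdndmd8u6iIh2dlRGZnZmd7uZiId2d2ZVZ3d3d7uId3dmeHZ2Z3iHZrh4dnZmeZhmZnh4dph3dmZ3iamHZ4iIhQ=="/>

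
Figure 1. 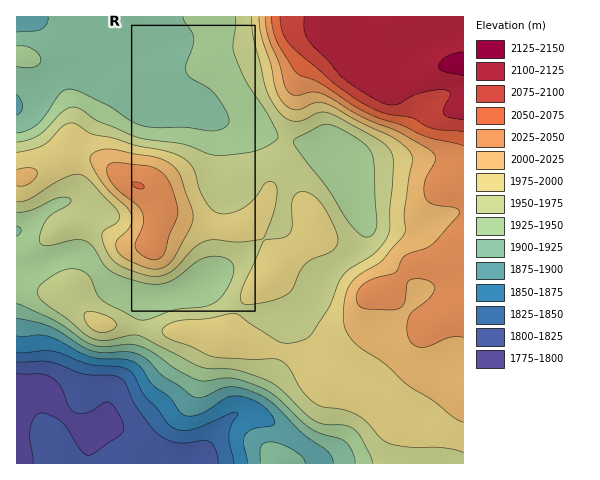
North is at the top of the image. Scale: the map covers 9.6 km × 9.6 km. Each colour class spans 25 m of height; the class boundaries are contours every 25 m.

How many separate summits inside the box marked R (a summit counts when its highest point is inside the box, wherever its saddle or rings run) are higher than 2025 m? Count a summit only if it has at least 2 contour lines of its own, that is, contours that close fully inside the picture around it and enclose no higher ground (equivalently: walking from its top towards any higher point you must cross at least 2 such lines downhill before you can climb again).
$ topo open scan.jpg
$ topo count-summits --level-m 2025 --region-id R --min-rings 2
1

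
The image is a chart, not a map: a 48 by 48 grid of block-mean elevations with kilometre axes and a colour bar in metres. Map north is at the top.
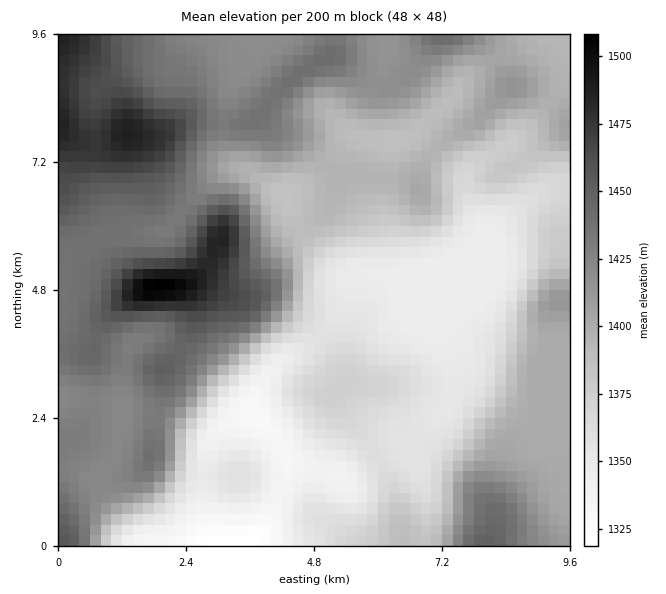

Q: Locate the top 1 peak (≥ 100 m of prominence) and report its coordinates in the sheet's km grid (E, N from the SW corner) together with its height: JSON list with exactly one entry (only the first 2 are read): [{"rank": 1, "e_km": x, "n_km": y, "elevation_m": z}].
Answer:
[{"rank": 1, "e_km": 1.84, "n_km": 4.84, "elevation_m": 1510}]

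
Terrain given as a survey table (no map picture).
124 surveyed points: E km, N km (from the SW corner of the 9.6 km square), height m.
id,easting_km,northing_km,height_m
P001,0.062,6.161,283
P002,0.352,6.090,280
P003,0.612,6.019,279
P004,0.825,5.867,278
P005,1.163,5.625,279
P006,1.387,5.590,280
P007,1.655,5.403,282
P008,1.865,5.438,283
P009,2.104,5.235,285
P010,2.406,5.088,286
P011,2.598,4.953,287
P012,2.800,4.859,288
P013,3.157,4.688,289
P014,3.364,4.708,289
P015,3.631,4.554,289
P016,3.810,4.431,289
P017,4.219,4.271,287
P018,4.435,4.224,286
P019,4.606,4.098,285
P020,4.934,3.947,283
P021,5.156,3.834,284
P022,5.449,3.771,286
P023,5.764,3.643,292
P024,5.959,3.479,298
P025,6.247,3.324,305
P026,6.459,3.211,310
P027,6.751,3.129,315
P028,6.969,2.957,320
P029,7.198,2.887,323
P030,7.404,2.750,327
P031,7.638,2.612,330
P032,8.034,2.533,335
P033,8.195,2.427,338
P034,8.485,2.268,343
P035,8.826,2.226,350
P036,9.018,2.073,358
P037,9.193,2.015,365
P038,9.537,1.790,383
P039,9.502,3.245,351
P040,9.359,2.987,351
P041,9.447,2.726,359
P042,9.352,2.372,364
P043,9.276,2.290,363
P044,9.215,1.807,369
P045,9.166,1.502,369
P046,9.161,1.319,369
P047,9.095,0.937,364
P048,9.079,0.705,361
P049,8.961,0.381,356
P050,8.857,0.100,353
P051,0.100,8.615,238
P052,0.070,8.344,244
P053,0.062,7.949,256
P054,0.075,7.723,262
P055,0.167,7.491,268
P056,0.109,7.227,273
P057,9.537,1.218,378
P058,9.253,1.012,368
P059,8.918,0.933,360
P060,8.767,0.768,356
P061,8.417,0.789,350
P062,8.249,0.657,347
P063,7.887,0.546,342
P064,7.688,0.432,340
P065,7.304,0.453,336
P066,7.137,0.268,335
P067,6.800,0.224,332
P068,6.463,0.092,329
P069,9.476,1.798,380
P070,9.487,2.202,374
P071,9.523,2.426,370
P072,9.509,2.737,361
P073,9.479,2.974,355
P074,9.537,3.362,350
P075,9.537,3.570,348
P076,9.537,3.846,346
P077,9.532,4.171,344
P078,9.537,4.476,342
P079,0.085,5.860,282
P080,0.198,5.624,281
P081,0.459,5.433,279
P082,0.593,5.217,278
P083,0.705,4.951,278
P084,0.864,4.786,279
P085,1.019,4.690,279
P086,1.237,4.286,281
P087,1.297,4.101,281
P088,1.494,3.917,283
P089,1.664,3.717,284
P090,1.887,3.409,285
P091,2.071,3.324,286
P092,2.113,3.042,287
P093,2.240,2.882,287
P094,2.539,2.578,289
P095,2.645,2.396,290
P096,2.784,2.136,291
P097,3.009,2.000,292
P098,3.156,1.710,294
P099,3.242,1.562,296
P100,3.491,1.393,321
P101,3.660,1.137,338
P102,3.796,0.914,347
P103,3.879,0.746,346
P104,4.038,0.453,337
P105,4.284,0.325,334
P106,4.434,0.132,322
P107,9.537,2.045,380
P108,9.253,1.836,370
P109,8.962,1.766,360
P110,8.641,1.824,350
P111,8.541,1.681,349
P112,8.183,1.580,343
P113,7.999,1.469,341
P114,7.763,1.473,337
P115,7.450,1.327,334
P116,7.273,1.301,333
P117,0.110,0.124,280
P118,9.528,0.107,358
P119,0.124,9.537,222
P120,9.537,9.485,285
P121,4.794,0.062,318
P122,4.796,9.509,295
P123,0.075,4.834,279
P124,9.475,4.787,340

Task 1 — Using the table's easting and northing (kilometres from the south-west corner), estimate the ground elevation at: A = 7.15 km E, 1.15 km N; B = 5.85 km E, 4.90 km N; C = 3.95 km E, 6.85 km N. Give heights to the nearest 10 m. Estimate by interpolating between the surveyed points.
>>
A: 330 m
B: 260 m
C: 290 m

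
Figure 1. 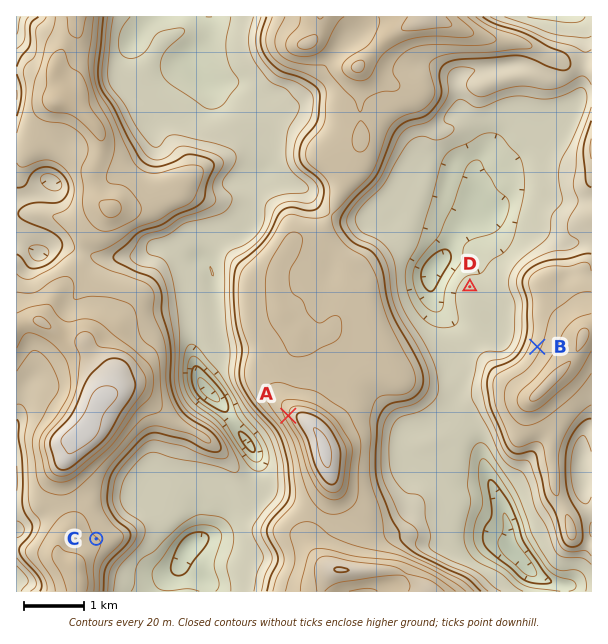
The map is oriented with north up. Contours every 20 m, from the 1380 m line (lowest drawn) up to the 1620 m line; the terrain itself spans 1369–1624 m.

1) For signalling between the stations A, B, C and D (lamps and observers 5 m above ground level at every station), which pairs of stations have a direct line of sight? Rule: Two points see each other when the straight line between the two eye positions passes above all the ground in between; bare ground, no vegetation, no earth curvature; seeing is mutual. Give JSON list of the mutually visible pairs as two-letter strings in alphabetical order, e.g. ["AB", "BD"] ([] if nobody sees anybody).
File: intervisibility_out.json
["AC", "BD"]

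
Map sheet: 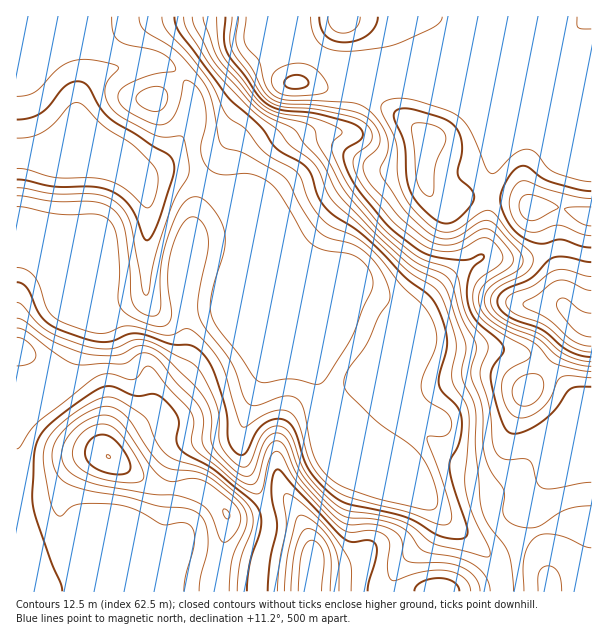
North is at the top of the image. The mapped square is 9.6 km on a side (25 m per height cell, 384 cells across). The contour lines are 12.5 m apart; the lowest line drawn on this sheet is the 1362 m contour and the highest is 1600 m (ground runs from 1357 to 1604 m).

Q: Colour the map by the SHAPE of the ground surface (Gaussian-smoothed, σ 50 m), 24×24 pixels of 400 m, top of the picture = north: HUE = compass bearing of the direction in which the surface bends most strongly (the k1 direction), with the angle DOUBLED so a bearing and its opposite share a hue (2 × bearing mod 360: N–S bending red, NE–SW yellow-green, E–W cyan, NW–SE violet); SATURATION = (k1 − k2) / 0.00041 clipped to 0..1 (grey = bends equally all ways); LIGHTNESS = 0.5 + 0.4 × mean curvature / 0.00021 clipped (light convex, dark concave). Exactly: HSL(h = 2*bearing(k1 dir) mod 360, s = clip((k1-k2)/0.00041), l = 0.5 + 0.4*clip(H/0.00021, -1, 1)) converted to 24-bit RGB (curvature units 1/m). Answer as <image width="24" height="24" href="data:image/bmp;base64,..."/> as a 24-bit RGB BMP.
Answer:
<image width="24" height="24" href="data:image/bmp;base64,Qk32BgAAAAAAADYAAAAoAAAAGAAAABgAAAABABgAAAAAAMAGAAATCwAAEwsAAAAAAAAAAAAAfnqAiFN+iKNvdX6Cb3eLmY6BYGWDS2Wn9uitJCxsFB5tzrx7+/SqQEyKkmFhKIOcXbfiyM3p2MDmjiLbNhxuuMiMoqaNZGOScV2BpphpdZ9we3yAZ3h/mIh5en2BOFV6/8uDKYF/CipgjcF29/nSChTX1obOUKurHZhQQaJLqz9EeghCQJBadsFvo4p/gGKHa0aAqrd+e5JxbH1yemN2kYdbh4VWOCtL9tKOcOCmABQ7TNo/3v7NEQCuo6Dh28/1g4XmaSmCXg0nq0BEeLp4ZplSiIZcgXRxV0OMvbWAjFZJdFgxX0wmk5g3pW5FOIeYzP/eqJb+PwBswv/GguuMKRpoSqg3f1AbaRMGWQg0l0xzk8CWoIWLpXVxbYJUcX1WRjaGx0hMtDJTtk9bdd3CjPv/ZY3+zfT+r/jVKwAz/zlm0f/Lay5eNAoXZjcWeVk2e0xwZy93fLeZsYtifZFZoG+EtHuZbWeRMyKGtYDDtJzZ2eXw1PfvPXKwL4g8gN4KfkYXFwAz/P/M3Ph9KAcsflhrgH9/gXN1aSBVY9aoXz2sx3NtpbV1T5J+g4GmnoG1I1aZa5nGtK3O1OHJw5Zwdipdn4BOrL45TG0zABo41//B/3x3LQtTgH+AglBfky9Ab9nDQrSdRiVkw6CI1JdwT5NBR4Ndh5J5PX1aJ31MYqVU2LiGxUqLslO6m73AvqrDd2OxElF4XMEi+EAuXi2KgUldpUenkdPDqlSpbzNILEtMo5RP3ZV+x8+BLZJzU4FceINTOnpDKn81tctTl0BmxrNUZ6xqqGlanV9uPEx7SINtsIhvjTevnWi/kcCrZpiGekObnWHEZES9abyvq9TK7t3kpTKsXD4dgcm3X7jXVcLed7fOtCfX2/HacTPHtIV/h3+mczCKe25XhH9SUXpfU5CavJKBhGNwR3aCXlSPZmOqgL6FfrlCoCQTlAAn1WsqxuvkUIfKTVqkVzA1N8ZMwd96mwhmx9B2gDZmgEZwgH+Af3+Af4CAQHt5rXptpXxyWWZ8TjhXlFEtgVsIXDUAMigKXdGa2unx6uU0QS8oZjglcXI/Re0KLwoXxmITwdhAXTJogH+Af3+AgH9/gH9/ZniBWYyTtX13dT1lQzNhu0Gx6n7t1dn2r9H/lfLveM3H06qBYjV4gHt/loZtrNNcDQQv5dmRvrp2PFF2f3+AgH9/gH9/gH9/f3+AQWR2oyovijwxMmNWI9y6nvD81970uGzs07rSX3C1v2pUikmEf3+AoYxmttp/AAE+6NiowZ+CQF+Ce36AgH9/gH9/gnhtfWxORhcwfCkiwoVLSKk8AM8kDG0RRDgHioILt9hHf0k5iHVLf4Fwf3F5l7V1rdd9AAcz38CUzK2YX1ueZGiDgH9/hVd9qjZDhzxKXB9bmqxjhreN0K2MS9wqDSAmgD4def4ZVnEeiVUYiZfFfYfNen/KrtrRyZHNAQA9tspo1cOgjEuZe3OBgHuAeS51pmVyqT+hWj2lnc67i26pyujT47/lAA6UhrHa2+fUMz/Vuc7xi6rEV2y3c2+8wqSGsSBWLRdWVbxL1J1ehUhXgH9ydD1eXFGLnG6nsDiwg8GiUrHEmdKkg96Xn3OwFiDnY7neuufUe6DkS5HElHciYk8ibnEhgWMhg0lEbz5tSIQ/vlw9qYJigERPeEtNT2pCWEA9ZJ++yOroPDXM2t6TrbhhWY5aOnKOOsaPytBQXEktalEsgYtDYoRkf4B/gm1ubiozmXxCM6BiaIqtuoSIeEuZlXKvfG+5W7/gWvXHpCpkjxk7xdt3yq+WabyqSTyINoZGxXZFhFRyhX1skpx6T5dfS3N2iB9PoFdji8WCSdSEGjhk0nNWbShGaTUAP1QAMj0APToAFzkHZe+fsPXYqrLRxFe9gj2AhFt8nalcY3+PjYWdoJKSmop6MS5rVHfIt8foztHouJDHEAcuy2svawBd+NPl0dn6nd7/pdn/Usr9PfKKrJwvdkUjhDs5gH5/W5SkhrKuglyckX9wnIWUq3GSSFaQM65fPpgspqg8vg5HTQdKpVFEKeTZy//p2NvzoX7ihzyIgYFzfoJdgn9rgH9/gIB/gIB/jm5qjYRMWn1ObJtrhn6JnXqbgW2kjmienmFQeGMxZSBIPm2zc3TY1fPXMcE4coIwoQcUnnUhTZYuaJdTYIRUaYBZc4JpfoB+aoOKsHW4snesaoNQfoB7g3x7d3OGc2aRmXyogWPCV0DajbDLK4aq6dCfr7h7PzuDr0DQ6+XgbanRZmauhoOpdoOneJegZIaMf4B/XYJuoV5wrXut"/>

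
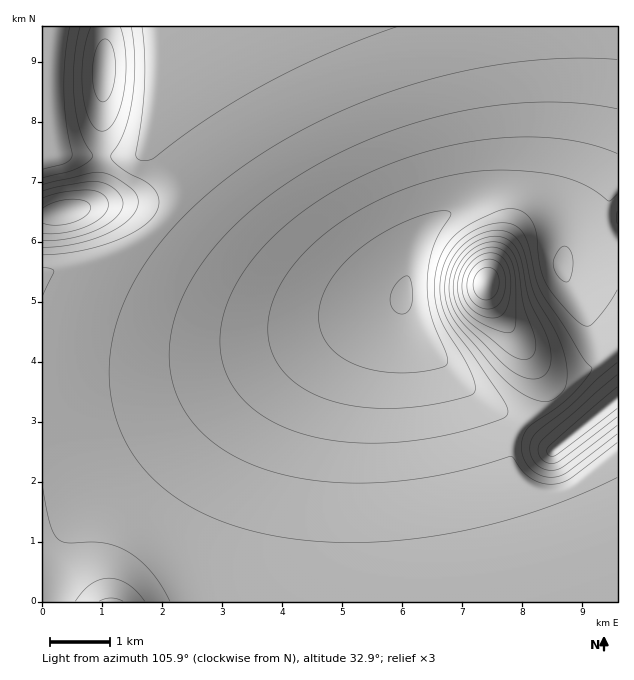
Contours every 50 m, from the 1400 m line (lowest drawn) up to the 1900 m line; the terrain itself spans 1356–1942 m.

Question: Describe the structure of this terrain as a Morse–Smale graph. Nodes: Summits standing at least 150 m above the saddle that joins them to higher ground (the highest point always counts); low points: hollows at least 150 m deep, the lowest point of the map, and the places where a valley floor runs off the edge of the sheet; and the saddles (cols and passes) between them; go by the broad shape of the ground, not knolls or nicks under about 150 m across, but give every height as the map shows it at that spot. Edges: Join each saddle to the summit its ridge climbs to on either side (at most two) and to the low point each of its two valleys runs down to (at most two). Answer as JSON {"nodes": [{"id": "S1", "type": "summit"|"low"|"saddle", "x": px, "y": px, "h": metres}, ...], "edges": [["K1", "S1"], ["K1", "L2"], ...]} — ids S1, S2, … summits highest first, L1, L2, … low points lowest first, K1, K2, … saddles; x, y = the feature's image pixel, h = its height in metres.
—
{"nodes": [
{"id": "S1", "type": "summit", "x": 616, "y": 400, "h": 1942},
{"id": "S2", "type": "summit", "x": 64, "y": 213, "h": 1882},
{"id": "L1", "type": "low", "x": 485, "y": 285, "h": 1356},
{"id": "L2", "type": "low", "x": 110, "y": 601, "h": 1490},
{"id": "K1", "type": "saddle", "x": 524, "y": 423, "h": 1732},
{"id": "K2", "type": "saddle", "x": 164, "y": 220, "h": 1641}],
"edges": [["K1", "S1"], ["K1", "L1"], ["K1", "L2"], ["K2", "S1"], ["K2", "S2"], ["K2", "L2"]]}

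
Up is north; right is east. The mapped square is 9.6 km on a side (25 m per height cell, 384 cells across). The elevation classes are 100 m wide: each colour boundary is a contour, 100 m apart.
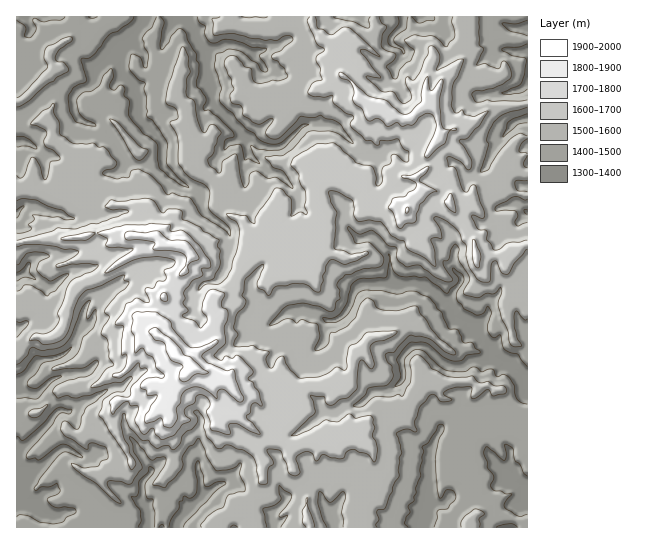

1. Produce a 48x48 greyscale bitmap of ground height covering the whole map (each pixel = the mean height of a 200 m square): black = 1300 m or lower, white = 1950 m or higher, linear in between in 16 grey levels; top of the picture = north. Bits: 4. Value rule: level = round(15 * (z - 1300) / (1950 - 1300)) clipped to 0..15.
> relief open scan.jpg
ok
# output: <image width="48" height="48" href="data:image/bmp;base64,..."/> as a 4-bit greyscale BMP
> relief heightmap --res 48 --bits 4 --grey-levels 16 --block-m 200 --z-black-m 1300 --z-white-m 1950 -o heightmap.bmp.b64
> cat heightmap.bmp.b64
<image width="48" height="48" href="data:image/bmp;base64,Qk32BAAAAAAAAHYAAAAoAAAAMAAAADAAAAABAAQAAAAAAIAEAAATCwAAEwsAABAAAAAAAAAAAAAAABEREQAiIiIAMzMzAERERABVVVUAZmZmAHd3dwCIiIgAmZmZAKqqqgC7u7sAzMzMAN3d3QDu7u4A////ADMiMzMzQxMiNVVVVEVnY0VVQyETNFUzIyISIjNEQyMyI1VWZEVnU0VlRDISNFVDIhEjMzRFMiRCIjRWZVVmRUZlVDISI0QzIRIiM0RUMjRDMiNFZlVmVVZmVDISI0MyIREzNEVVUzVUMjNFd1ZmVlVmZUMSNEMiEhIjRFVWdTRVM0VFd2d2ZmZnZUMjREMhIiIiQzRVdURVM1ZWeHd3d3d3ZUMjREMiIxIzI0RWdGd2RGd4h3iHiIeHZUMiRDMjIyI0RVVnZ4mXZoiYiYd4iZmHZUQyREMzNEQjVFZ4eau5d6qZmIh3eIiHZlVCNDMzREVCM1aIiszah6qpmZmHZmd3ZmVDNERDREREM0aKmr3bmKuqmYiHZ2VWZmVEREREQyI0VVVom7zcqrvLqYh3d3dURFZVVEVVMRMzVmd2e8zd3M3KmYiIiIdlUzZlVVVEMSJENEWJmave7ty6mId2d3dnZDZlM0MyEUIjRWVoqrze7bqph3dlZnd3UzZSIhEREmRENGZ4q83u3KiId2ZlVWd3VCMjRDIRNGZ3Y1Z4rN7su7p2ZmZmRWd3dkM1QyESVEZnhEZ4vO7Lqrl2VWZWRFZnd2ZUMhEzU1VnhkV5vd26map2VVVEMjRmVmVTIRI0VGZmh1V4q7u6ibmHZlRDRTNVVFVCETM1VWZleGVomZu6ibmHZ2VVZUJEMzQxE0RFZlVEaYdneJq6h4iHZ3dndkIiIiISM1ZlZiNFVoiHeImrqHaHeIiIdlQzIiI1Ulh2ZTNXdmeJiIibuoaId4mYh2ZVQ0RmRHl3dlRFZ4iJqqqryoZ5h4iYh3d2RGd2VYmIh3d3iImaqrzMuYZoiIiJh2ZURXiGZYl3h1Z4mZmazMyqmHVoiIiIh2VEZ4h3Z4hmZkVmZneJmZmYdlVoeIiIiGZmeZmHeIdmVTREVmZnd4eHZFZ3eId3iGaImrqHiXdVU0RVZmZ3d3ZmVGZmZ4dnh2eImrqYmYdVRFVWZmZmZmVEM1ZlZnZoh3iHiJqpmHdmVVVWZlVVVVQzRVVkVVV4iIiHeJmYh2ZmVEVFZmVURUMkZlVUQ0Z4iIiHeImYd2VWVTVEVmVURUI1ZURTNFaIiIdmZ3iYd3VGVTNFVVVURUI1ZlMyIiRniHZWZniZiGVEVCNFVEQ0VDI1ZVMhJENGZlV3d4iKmHVDRURVQzM1QhNFZFMiRGUzREeImZiJmYZTJDRVQjREMSNFUzIkVVZURWeaqqqZiHdkMkRFMkREITRVUxJFZmZmZniqqYmqh2ZmVVVEMjMzITRVQxNWZmZnd4mph2iqhlRDM0VVQyIyIjRVMhNWVVZneImHZniZhmZUMkRVRCEiIzRFQiRVQ0VmeJl3ZGeYh2ZmQzRFUyERIzNFQiRUM0VmeJiGVFaHd2VEQzNFQzIRIjNFMSNCI1ZmeIh3ZDV3VmVDIjNFVEMhEjI0ISIjREVWeIh2QkVlVWVDMzI0REQyETMjEkVVZmVnd4dlQjRERWQzIiIjMzMzMRMRE1VVVWZnZVVFQyIjRVUzMg=="/>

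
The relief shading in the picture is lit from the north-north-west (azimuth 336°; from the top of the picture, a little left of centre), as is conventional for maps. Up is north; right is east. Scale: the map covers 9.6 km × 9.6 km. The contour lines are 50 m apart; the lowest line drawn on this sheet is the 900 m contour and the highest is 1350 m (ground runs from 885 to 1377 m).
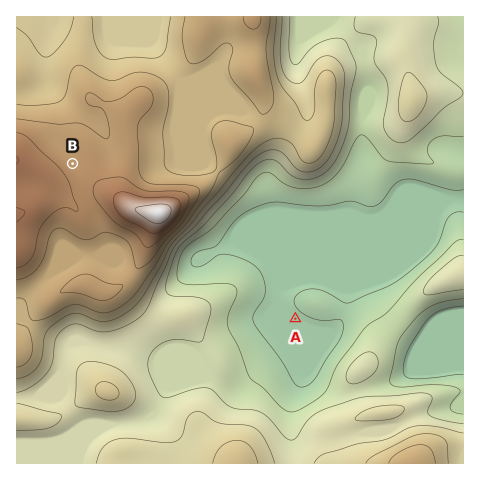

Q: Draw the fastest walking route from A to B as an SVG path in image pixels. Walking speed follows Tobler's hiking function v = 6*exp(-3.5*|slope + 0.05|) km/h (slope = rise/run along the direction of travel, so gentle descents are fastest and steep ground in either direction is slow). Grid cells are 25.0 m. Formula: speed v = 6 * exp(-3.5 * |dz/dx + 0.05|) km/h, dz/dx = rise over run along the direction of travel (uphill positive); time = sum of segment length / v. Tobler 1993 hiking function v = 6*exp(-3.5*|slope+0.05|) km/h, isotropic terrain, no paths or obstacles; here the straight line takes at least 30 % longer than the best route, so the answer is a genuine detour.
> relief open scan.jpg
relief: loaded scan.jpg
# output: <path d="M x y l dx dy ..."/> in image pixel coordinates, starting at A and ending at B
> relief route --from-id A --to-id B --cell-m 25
<path d="M295 319l-42-21-17 0-5-3-65 0-9-4-3-3-9-18-5-5-11-23-34-34-22-44"/>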